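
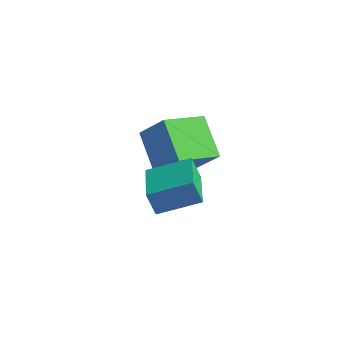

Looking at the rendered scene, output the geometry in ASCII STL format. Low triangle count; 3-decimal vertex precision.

solid 
facet normal -0.684 0.528 0.503
outer loop
vertex 0.968 0.372 -1.35
vertex 1.737 2.179 -2.201
vertex -0.072 0.222 -2.608
endloop
endfacet
facet normal -0.359 -0.844 0.398
outer loop
vertex 1.303 -0.839 -3.619
vertex 0.968 0.372 -1.35
vertex -0.072 0.222 -2.608
endloop
endfacet
facet normal -0.684 0.528 0.503
outer loop
vertex -0.072 0.222 -2.608
vertex 1.737 2.179 -2.201
vertex 0.696 2.029 -3.459
endloop
endfacet
facet normal -0.635 -0.092 -0.767
outer loop
vertex 0.696 2.029 -3.459
vertex 1.303 -0.839 -3.619
vertex -0.072 0.222 -2.608
endloop
endfacet
facet normal 0.635 0.091 0.767
outer loop
vertex 0.968 0.372 -1.35
vertex 3.112 1.118 -3.212
vertex 1.737 2.179 -2.201
endloop
endfacet
facet normal -0.359 -0.844 0.398
outer loop
vertex 2.344 -0.689 -2.361
vertex 0.968 0.372 -1.35
vertex 1.303 -0.839 -3.619
endloop
endfacet
facet normal 0.635 0.092 0.767
outer loop
vertex 2.344 -0.689 -2.361
vertex 3.112 1.118 -3.212
vertex 0.968 0.372 -1.35
endloop
endfacet
facet normal 0.359 0.844 -0.398
outer loop
vertex 1.737 2.179 -2.201
vertex 3.112 1.118 -3.212
vertex 0.696 2.029 -3.459
endloop
endfacet
facet normal -0.634 -0.091 -0.768
outer loop
vertex 2.072 0.968 -4.47
vertex 1.303 -0.839 -3.619
vertex 0.696 2.029 -3.459
endloop
endfacet
facet normal 0.359 0.844 -0.398
outer loop
vertex 0.696 2.029 -3.459
vertex 3.112 1.118 -3.212
vertex 2.072 0.968 -4.47
endloop
endfacet
facet normal 0.684 -0.528 -0.503
outer loop
vertex 2.072 0.968 -4.47
vertex 2.344 -0.689 -2.361
vertex 1.303 -0.839 -3.619
endloop
endfacet
facet normal 0.684 -0.528 -0.503
outer loop
vertex 3.112 1.118 -3.212
vertex 2.344 -0.689 -2.361
vertex 2.072 0.968 -4.47
endloop
endfacet
facet normal -0.538 0.815 -0.215
outer loop
vertex 2.122 -2.713 -1.296
vertex 3.494 -1.653 -0.71
vertex 2.534 -2.701 -2.283
endloop
endfacet
facet normal -0.750 -0.579 -0.320
outer loop
vertex 3.566 -4.267 -1.87
vertex 2.122 -2.713 -1.296
vertex 2.534 -2.701 -2.283
endloop
endfacet
facet normal -0.537 0.816 -0.216
outer loop
vertex 2.534 -2.701 -2.283
vertex 3.494 -1.653 -0.71
vertex 3.907 -1.642 -1.697
endloop
endfacet
facet normal 0.386 0.011 -0.923
outer loop
vertex 3.907 -1.642 -1.697
vertex 3.566 -4.267 -1.87
vertex 2.534 -2.701 -2.283
endloop
endfacet
facet normal -0.386 -0.011 0.923
outer loop
vertex 2.122 -2.713 -1.296
vertex 4.526 -3.219 -0.297
vertex 3.494 -1.653 -0.71
endloop
endfacet
facet normal -0.750 -0.579 -0.320
outer loop
vertex 3.153 -4.278 -0.883
vertex 2.122 -2.713 -1.296
vertex 3.566 -4.267 -1.87
endloop
endfacet
facet normal -0.386 -0.011 0.923
outer loop
vertex 3.153 -4.278 -0.883
vertex 4.526 -3.219 -0.297
vertex 2.122 -2.713 -1.296
endloop
endfacet
facet normal 0.750 0.579 0.320
outer loop
vertex 3.494 -1.653 -0.71
vertex 4.526 -3.219 -0.297
vertex 3.907 -1.642 -1.697
endloop
endfacet
facet normal 0.386 0.011 -0.923
outer loop
vertex 4.938 -3.207 -1.284
vertex 3.566 -4.267 -1.87
vertex 3.907 -1.642 -1.697
endloop
endfacet
facet normal 0.750 0.579 0.320
outer loop
vertex 3.907 -1.642 -1.697
vertex 4.526 -3.219 -0.297
vertex 4.938 -3.207 -1.284
endloop
endfacet
facet normal 0.538 -0.815 0.216
outer loop
vertex 4.938 -3.207 -1.284
vertex 3.153 -4.278 -0.883
vertex 3.566 -4.267 -1.87
endloop
endfacet
facet normal 0.538 -0.816 0.214
outer loop
vertex 4.526 -3.219 -0.297
vertex 3.153 -4.278 -0.883
vertex 4.938 -3.207 -1.284
endloop
endfacet

endsolid


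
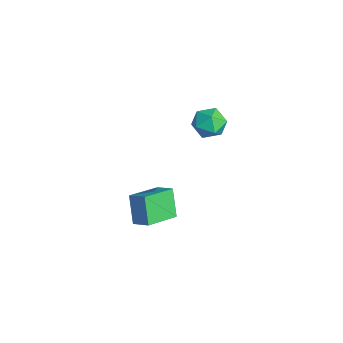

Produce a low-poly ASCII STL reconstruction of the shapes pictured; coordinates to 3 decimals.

solid 
facet normal -0.733 -0.524 -0.434
outer loop
vertex 0.451 -2.465 -2.273
vertex -0.412 -0.706 -2.94
vertex 1.381 -2.56 -3.728
endloop
endfacet
facet normal 0.417 -0.850 0.322
outer loop
vertex 2.172 -1.994 -3.26
vertex 0.451 -2.465 -2.273
vertex 1.381 -2.56 -3.728
endloop
endfacet
facet normal -0.733 -0.524 -0.434
outer loop
vertex 1.381 -2.56 -3.728
vertex -0.412 -0.706 -2.94
vertex 0.518 -0.801 -4.396
endloop
endfacet
facet normal 0.538 -0.056 -0.841
outer loop
vertex 0.518 -0.801 -4.396
vertex 2.172 -1.994 -3.26
vertex 1.381 -2.56 -3.728
endloop
endfacet
facet normal -0.537 0.055 0.841
outer loop
vertex 0.451 -2.465 -2.273
vertex 0.379 -0.14 -2.472
vertex -0.412 -0.706 -2.94
endloop
endfacet
facet normal 0.417 -0.850 0.322
outer loop
vertex 1.242 -1.899 -1.804
vertex 0.451 -2.465 -2.273
vertex 2.172 -1.994 -3.26
endloop
endfacet
facet normal -0.538 0.055 0.841
outer loop
vertex 1.242 -1.899 -1.804
vertex 0.379 -0.14 -2.472
vertex 0.451 -2.465 -2.273
endloop
endfacet
facet normal -0.417 0.850 -0.322
outer loop
vertex -0.412 -0.706 -2.94
vertex 0.379 -0.14 -2.472
vertex 0.518 -0.801 -4.396
endloop
endfacet
facet normal 0.538 -0.055 -0.841
outer loop
vertex 1.309 -0.235 -3.927
vertex 2.172 -1.994 -3.26
vertex 0.518 -0.801 -4.396
endloop
endfacet
facet normal -0.417 0.850 -0.322
outer loop
vertex 0.518 -0.801 -4.396
vertex 0.379 -0.14 -2.472
vertex 1.309 -0.235 -3.927
endloop
endfacet
facet normal 0.733 0.524 0.434
outer loop
vertex 1.309 -0.235 -3.927
vertex 1.242 -1.899 -1.804
vertex 2.172 -1.994 -3.26
endloop
endfacet
facet normal 0.733 0.524 0.434
outer loop
vertex 0.379 -0.14 -2.472
vertex 1.242 -1.899 -1.804
vertex 1.309 -0.235 -3.927
endloop
endfacet
facet normal -0.814 -0.557 0.163
outer loop
vertex 0.221 1.527 3.124
vertex 0.722 0.717 2.859
vertex 0.714 1.006 3.804
endloop
endfacet
facet normal -0.805 0.012 0.593
outer loop
vertex 0.221 1.527 3.124
vertex 0.714 1.006 3.804
vertex 0.742 1.994 3.822
endloop
endfacet
facet normal -0.781 0.596 0.184
outer loop
vertex 0.221 1.527 3.124
vertex 0.742 1.994 3.822
vertex 0.767 2.316 2.887
endloop
endfacet
facet normal -0.776 0.387 -0.498
outer loop
vertex 0.221 1.527 3.124
vertex 0.767 2.316 2.887
vertex 0.755 1.527 2.292
endloop
endfacet
facet normal -0.796 -0.325 -0.511
outer loop
vertex 0.221 1.527 3.124
vertex 0.755 1.527 2.292
vertex 0.722 0.717 2.859
endloop
endfacet
facet normal -0.205 -0.012 0.979
outer loop
vertex 0.742 1.994 3.822
vertex 0.714 1.006 3.804
vertex 1.565 1.473 3.988
endloop
endfacet
facet normal -0.219 -0.934 0.284
outer loop
vertex 0.714 1.006 3.804
vertex 0.722 0.717 2.859
vertex 1.553 0.684 3.393
endloop
endfacet
facet normal -0.190 -0.558 -0.808
outer loop
vertex 0.722 0.717 2.859
vertex 0.755 1.527 2.292
vertex 1.578 1.006 2.458
endloop
endfacet
facet normal -0.157 0.596 -0.787
outer loop
vertex 0.755 1.527 2.292
vertex 0.767 2.316 2.887
vertex 1.606 1.994 2.476
endloop
endfacet
facet normal -0.167 0.934 0.317
outer loop
vertex 0.767 2.316 2.887
vertex 0.742 1.994 3.822
vertex 1.598 2.283 3.421
endloop
endfacet
facet normal 0.776 -0.387 0.498
outer loop
vertex 2.099 1.473 3.156
vertex 1.565 1.473 3.988
vertex 1.553 0.684 3.393
endloop
endfacet
facet normal 0.781 -0.596 -0.184
outer loop
vertex 2.099 1.473 3.156
vertex 1.553 0.684 3.393
vertex 1.578 1.006 2.458
endloop
endfacet
facet normal 0.805 -0.012 -0.593
outer loop
vertex 2.099 1.473 3.156
vertex 1.578 1.006 2.458
vertex 1.606 1.994 2.476
endloop
endfacet
facet normal 0.814 0.557 -0.163
outer loop
vertex 2.099 1.473 3.156
vertex 1.606 1.994 2.476
vertex 1.598 2.283 3.421
endloop
endfacet
facet normal 0.796 0.325 0.511
outer loop
vertex 2.099 1.473 3.156
vertex 1.598 2.283 3.421
vertex 1.565 1.473 3.988
endloop
endfacet
facet normal 0.157 -0.596 0.787
outer loop
vertex 1.553 0.684 3.393
vertex 1.565 1.473 3.988
vertex 0.714 1.006 3.804
endloop
endfacet
facet normal 0.167 -0.934 -0.317
outer loop
vertex 1.578 1.006 2.458
vertex 1.553 0.684 3.393
vertex 0.722 0.717 2.859
endloop
endfacet
facet normal 0.205 0.012 -0.979
outer loop
vertex 1.606 1.994 2.476
vertex 1.578 1.006 2.458
vertex 0.755 1.527 2.292
endloop
endfacet
facet normal 0.219 0.934 -0.284
outer loop
vertex 1.598 2.283 3.421
vertex 1.606 1.994 2.476
vertex 0.767 2.316 2.887
endloop
endfacet
facet normal 0.190 0.558 0.808
outer loop
vertex 1.565 1.473 3.988
vertex 1.598 2.283 3.421
vertex 0.742 1.994 3.822
endloop
endfacet

endsolid


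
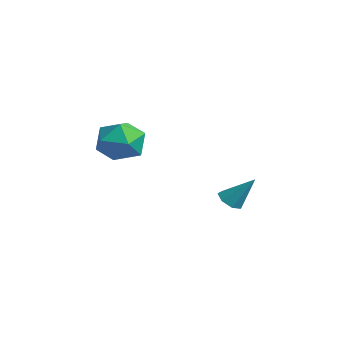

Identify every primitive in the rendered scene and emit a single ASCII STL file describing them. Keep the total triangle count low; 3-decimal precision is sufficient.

solid 
facet normal -0.847 -0.531 -0.013
outer loop
vertex -2.57 -2.926 2.498
vertex -1.962 -3.889 2.201
vertex -2.14 -3.633 3.336
endloop
endfacet
facet normal -0.889 0.003 0.459
outer loop
vertex -2.57 -2.926 2.498
vertex -2.14 -3.633 3.336
vertex -2.072 -2.464 3.46
endloop
endfacet
facet normal -0.781 0.615 0.109
outer loop
vertex -2.57 -2.926 2.498
vertex -2.072 -2.464 3.46
vertex -1.852 -1.997 2.401
endloop
endfacet
facet normal -0.673 0.460 -0.579
outer loop
vertex -2.57 -2.926 2.498
vertex -1.852 -1.997 2.401
vertex -1.784 -2.878 1.623
endloop
endfacet
facet normal -0.714 -0.249 -0.655
outer loop
vertex -2.57 -2.926 2.498
vertex -1.784 -2.878 1.623
vertex -1.962 -3.889 2.201
endloop
endfacet
facet normal -0.359 -0.078 0.930
outer loop
vertex -2.072 -2.464 3.46
vertex -2.14 -3.633 3.336
vertex -1.156 -3.142 3.757
endloop
endfacet
facet normal -0.293 -0.942 0.167
outer loop
vertex -2.14 -3.633 3.336
vertex -1.962 -3.889 2.201
vertex -1.088 -4.023 2.979
endloop
endfacet
facet normal -0.076 -0.485 -0.871
outer loop
vertex -1.962 -3.889 2.201
vertex -1.784 -2.878 1.623
vertex -0.868 -3.556 1.92
endloop
endfacet
facet normal -0.009 0.662 -0.750
outer loop
vertex -1.784 -2.878 1.623
vertex -1.852 -1.997 2.401
vertex -0.8 -2.387 2.044
endloop
endfacet
facet normal -0.184 0.913 0.364
outer loop
vertex -1.852 -1.997 2.401
vertex -2.072 -2.464 3.46
vertex -0.978 -2.131 3.179
endloop
endfacet
facet normal 0.673 -0.460 0.579
outer loop
vertex -0.37 -3.094 2.882
vertex -1.156 -3.142 3.757
vertex -1.088 -4.023 2.979
endloop
endfacet
facet normal 0.781 -0.615 -0.109
outer loop
vertex -0.37 -3.094 2.882
vertex -1.088 -4.023 2.979
vertex -0.868 -3.556 1.92
endloop
endfacet
facet normal 0.889 -0.003 -0.459
outer loop
vertex -0.37 -3.094 2.882
vertex -0.868 -3.556 1.92
vertex -0.8 -2.387 2.044
endloop
endfacet
facet normal 0.847 0.531 0.013
outer loop
vertex -0.37 -3.094 2.882
vertex -0.8 -2.387 2.044
vertex -0.978 -2.131 3.179
endloop
endfacet
facet normal 0.714 0.249 0.655
outer loop
vertex -0.37 -3.094 2.882
vertex -0.978 -2.131 3.179
vertex -1.156 -3.142 3.757
endloop
endfacet
facet normal 0.009 -0.662 0.750
outer loop
vertex -1.088 -4.023 2.979
vertex -1.156 -3.142 3.757
vertex -2.14 -3.633 3.336
endloop
endfacet
facet normal 0.184 -0.913 -0.364
outer loop
vertex -0.868 -3.556 1.92
vertex -1.088 -4.023 2.979
vertex -1.962 -3.889 2.201
endloop
endfacet
facet normal 0.359 0.078 -0.930
outer loop
vertex -0.8 -2.387 2.044
vertex -0.868 -3.556 1.92
vertex -1.784 -2.878 1.623
endloop
endfacet
facet normal 0.293 0.942 -0.167
outer loop
vertex -0.978 -2.131 3.179
vertex -0.8 -2.387 2.044
vertex -1.852 -1.997 2.401
endloop
endfacet
facet normal 0.076 0.485 0.871
outer loop
vertex -1.156 -3.142 3.757
vertex -0.978 -2.131 3.179
vertex -2.072 -2.464 3.46
endloop
endfacet
facet normal -0.418 -0.477 -0.773
outer loop
vertex -1.511 1.529 -1.353
vertex -1.858 2.071 -1.5
vertex -1.26 1.895 -1.715
endloop
endfacet
facet normal 0.889 -0.413 0.199
outer loop
vertex -1.511 1.529 -1.353
vertex -1.26 1.895 -1.715
vertex -1.142 2.889 -0.18
endloop
endfacet
facet normal -0.418 -0.479 -0.772
outer loop
vertex -1.26 1.895 -1.715
vertex -1.858 2.071 -1.5
vertex -1.459 2.393 -1.916
endloop
endfacet
facet normal 0.930 0.272 -0.247
outer loop
vertex -1.26 1.895 -1.715
vertex -1.459 2.393 -1.916
vertex -1.142 2.889 -0.18
endloop
endfacet
facet normal -0.419 -0.478 -0.772
outer loop
vertex -1.459 2.393 -1.916
vertex -1.858 2.071 -1.5
vertex -1.959 2.649 -1.803
endloop
endfacet
facet normal 0.374 0.871 -0.317
outer loop
vertex -1.459 2.393 -1.916
vertex -1.959 2.649 -1.803
vertex -1.142 2.889 -0.18
endloop
endfacet
facet normal -0.419 -0.478 -0.772
outer loop
vertex -1.959 2.649 -1.803
vertex -1.858 2.071 -1.5
vertex -2.383 2.47 -1.462
endloop
endfacet
facet normal -0.359 0.932 0.043
outer loop
vertex -1.959 2.649 -1.803
vertex -2.383 2.47 -1.462
vertex -1.142 2.889 -0.18
endloop
endfacet
facet normal -0.419 -0.478 -0.772
outer loop
vertex -2.383 2.47 -1.462
vertex -1.858 2.071 -1.5
vertex -2.412 1.991 -1.15
endloop
endfacet
facet normal -0.719 0.410 0.562
outer loop
vertex -2.383 2.47 -1.462
vertex -2.412 1.991 -1.15
vertex -1.142 2.889 -0.18
endloop
endfacet
facet normal -0.419 -0.478 -0.772
outer loop
vertex -2.412 1.991 -1.15
vertex -1.858 2.071 -1.5
vertex -2.024 1.572 -1.101
endloop
endfacet
facet normal -0.434 -0.303 0.849
outer loop
vertex -2.412 1.991 -1.15
vertex -2.024 1.572 -1.101
vertex -1.142 2.889 -0.18
endloop
endfacet
facet normal -0.419 -0.478 -0.772
outer loop
vertex -2.024 1.572 -1.101
vertex -1.858 2.071 -1.5
vertex -1.511 1.529 -1.353
endloop
endfacet
facet normal 0.282 -0.669 0.687
outer loop
vertex -2.024 1.572 -1.101
vertex -1.511 1.529 -1.353
vertex -1.142 2.889 -0.18
endloop
endfacet

endsolid


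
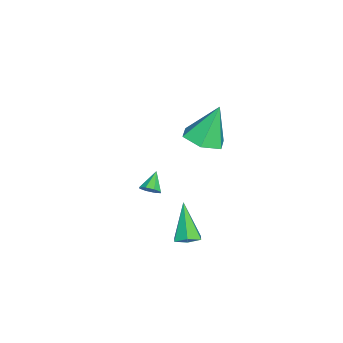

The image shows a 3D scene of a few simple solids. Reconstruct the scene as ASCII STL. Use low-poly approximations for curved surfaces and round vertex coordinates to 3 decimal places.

solid 
facet normal 0.219 -0.312 -0.924
outer loop
vertex -0.593 2.341 1.933
vertex -1.598 2.275 1.717
vertex -1.09 3.153 1.541
endloop
endfacet
facet normal 0.687 0.611 0.394
outer loop
vertex -0.593 2.341 1.933
vertex -1.09 3.153 1.541
vertex -2.042 2.905 3.583
endloop
endfacet
facet normal 0.220 -0.313 -0.924
outer loop
vertex -1.09 3.153 1.541
vertex -1.598 2.275 1.717
vertex -2.095 3.087 1.324
endloop
endfacet
facet normal -0.083 0.993 0.082
outer loop
vertex -1.09 3.153 1.541
vertex -2.095 3.087 1.324
vertex -2.042 2.905 3.583
endloop
endfacet
facet normal 0.220 -0.312 -0.924
outer loop
vertex -2.095 3.087 1.324
vertex -1.598 2.275 1.717
vertex -2.603 2.208 1.5
endloop
endfacet
facet normal -0.859 0.509 0.061
outer loop
vertex -2.095 3.087 1.324
vertex -2.603 2.208 1.5
vertex -2.042 2.905 3.583
endloop
endfacet
facet normal 0.220 -0.311 -0.924
outer loop
vertex -2.603 2.208 1.5
vertex -1.598 2.275 1.717
vertex -2.106 1.396 1.892
endloop
endfacet
facet normal -0.864 -0.359 0.353
outer loop
vertex -2.603 2.208 1.5
vertex -2.106 1.396 1.892
vertex -2.042 2.905 3.583
endloop
endfacet
facet normal 0.220 -0.311 -0.925
outer loop
vertex -2.106 1.396 1.892
vertex -1.598 2.275 1.717
vertex -1.101 1.462 2.109
endloop
endfacet
facet normal -0.095 -0.741 0.665
outer loop
vertex -2.106 1.396 1.892
vertex -1.101 1.462 2.109
vertex -2.042 2.905 3.583
endloop
endfacet
facet normal 0.219 -0.312 -0.925
outer loop
vertex -1.101 1.462 2.109
vertex -1.598 2.275 1.717
vertex -0.593 2.341 1.933
endloop
endfacet
facet normal 0.681 -0.256 0.686
outer loop
vertex -1.101 1.462 2.109
vertex -0.593 2.341 1.933
vertex -2.042 2.905 3.583
endloop
endfacet
facet normal 0.772 -0.113 -0.626
outer loop
vertex -2.413 -0.47 -2.686
vertex -2.729 -0.331 -3.101
vertex -2.411 -0.063 -2.757
endloop
endfacet
facet normal 0.257 0.165 0.952
outer loop
vertex -2.413 -0.47 -2.686
vertex -2.411 -0.063 -2.757
vertex -3.571 -0.209 -2.419
endloop
endfacet
facet normal 0.771 -0.111 -0.627
outer loop
vertex -2.411 -0.063 -2.757
vertex -2.729 -0.331 -3.101
vertex -2.596 0.188 -3.029
endloop
endfacet
facet normal 0.091 0.762 0.641
outer loop
vertex -2.411 -0.063 -2.757
vertex -2.596 0.188 -3.029
vertex -3.571 -0.209 -2.419
endloop
endfacet
facet normal 0.772 -0.111 -0.626
outer loop
vertex -2.596 0.188 -3.029
vertex -2.729 -0.331 -3.101
vertex -2.859 0.134 -3.344
endloop
endfacet
facet normal -0.318 0.942 0.104
outer loop
vertex -2.596 0.188 -3.029
vertex -2.859 0.134 -3.344
vertex -3.571 -0.209 -2.419
endloop
endfacet
facet normal 0.771 -0.112 -0.627
outer loop
vertex -2.859 0.134 -3.344
vertex -2.729 -0.331 -3.101
vertex -3.046 -0.192 -3.516
endloop
endfacet
facet normal -0.728 0.596 -0.339
outer loop
vertex -2.859 0.134 -3.344
vertex -3.046 -0.192 -3.516
vertex -3.571 -0.209 -2.419
endloop
endfacet
facet normal 0.772 -0.110 -0.626
outer loop
vertex -3.046 -0.192 -3.516
vertex -2.729 -0.331 -3.101
vertex -3.047 -0.599 -3.446
endloop
endfacet
facet normal -0.899 -0.072 -0.431
outer loop
vertex -3.046 -0.192 -3.516
vertex -3.047 -0.599 -3.446
vertex -3.571 -0.209 -2.419
endloop
endfacet
facet normal 0.773 -0.113 -0.624
outer loop
vertex -3.047 -0.599 -3.446
vertex -2.729 -0.331 -3.101
vertex -2.863 -0.849 -3.173
endloop
endfacet
facet normal -0.733 -0.670 -0.120
outer loop
vertex -3.047 -0.599 -3.446
vertex -2.863 -0.849 -3.173
vertex -3.571 -0.209 -2.419
endloop
endfacet
facet normal 0.771 -0.112 -0.627
outer loop
vertex -2.863 -0.849 -3.173
vertex -2.729 -0.331 -3.101
vertex -2.6 -0.796 -2.859
endloop
endfacet
facet normal -0.325 -0.849 0.416
outer loop
vertex -2.863 -0.849 -3.173
vertex -2.6 -0.796 -2.859
vertex -3.571 -0.209 -2.419
endloop
endfacet
facet normal 0.772 -0.111 -0.625
outer loop
vertex -2.6 -0.796 -2.859
vertex -2.729 -0.331 -3.101
vertex -2.413 -0.47 -2.686
endloop
endfacet
facet normal 0.084 -0.504 0.859
outer loop
vertex -2.6 -0.796 -2.859
vertex -2.413 -0.47 -2.686
vertex -3.571 -0.209 -2.419
endloop
endfacet
facet normal 0.409 0.175 -0.896
outer loop
vertex 1.098 2.119 -3.139
vertex 0.507 2.004 -3.431
vertex 0.669 2.624 -3.236
endloop
endfacet
facet normal 0.510 0.559 0.654
outer loop
vertex 1.098 2.119 -3.139
vertex 0.669 2.624 -3.236
vertex -0.307 1.656 -1.649
endloop
endfacet
facet normal 0.409 0.175 -0.896
outer loop
vertex 0.669 2.624 -3.236
vertex 0.507 2.004 -3.431
vertex 0.077 2.508 -3.529
endloop
endfacet
facet normal -0.336 0.882 0.331
outer loop
vertex 0.669 2.624 -3.236
vertex 0.077 2.508 -3.529
vertex -0.307 1.656 -1.649
endloop
endfacet
facet normal 0.409 0.175 -0.896
outer loop
vertex 0.077 2.508 -3.529
vertex 0.507 2.004 -3.431
vertex -0.085 1.888 -3.724
endloop
endfacet
facet normal -0.959 0.273 -0.072
outer loop
vertex 0.077 2.508 -3.529
vertex -0.085 1.888 -3.724
vertex -0.307 1.656 -1.649
endloop
endfacet
facet normal 0.409 0.175 -0.896
outer loop
vertex -0.085 1.888 -3.724
vertex 0.507 2.004 -3.431
vertex 0.345 1.383 -3.626
endloop
endfacet
facet normal -0.738 -0.658 -0.152
outer loop
vertex -0.085 1.888 -3.724
vertex 0.345 1.383 -3.626
vertex -0.307 1.656 -1.649
endloop
endfacet
facet normal 0.409 0.175 -0.896
outer loop
vertex 0.345 1.383 -3.626
vertex 0.507 2.004 -3.431
vertex 0.937 1.499 -3.333
endloop
endfacet
facet normal 0.107 -0.979 0.171
outer loop
vertex 0.345 1.383 -3.626
vertex 0.937 1.499 -3.333
vertex -0.307 1.656 -1.649
endloop
endfacet
facet normal 0.409 0.174 -0.896
outer loop
vertex 0.937 1.499 -3.333
vertex 0.507 2.004 -3.431
vertex 1.098 2.119 -3.139
endloop
endfacet
facet normal 0.731 -0.369 0.574
outer loop
vertex 0.937 1.499 -3.333
vertex 1.098 2.119 -3.139
vertex -0.307 1.656 -1.649
endloop
endfacet

endsolid


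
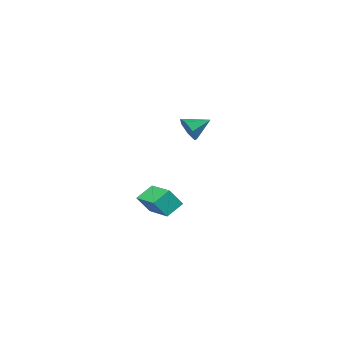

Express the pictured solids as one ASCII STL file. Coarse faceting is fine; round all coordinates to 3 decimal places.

solid 
facet normal -0.534 0.204 -0.821
outer loop
vertex -3.531 -1.483 -4.17
vertex -3.479 0.543 -3.701
vertex -2.474 -1.358 -4.826
endloop
endfacet
facet normal -0.025 -0.974 -0.226
outer loop
vertex -1.781 -1.623 -3.759
vertex -3.531 -1.483 -4.17
vertex -2.474 -1.358 -4.826
endloop
endfacet
facet normal -0.534 0.204 -0.821
outer loop
vertex -2.474 -1.358 -4.826
vertex -3.479 0.543 -3.701
vertex -2.422 0.668 -4.357
endloop
endfacet
facet normal 0.846 0.100 -0.524
outer loop
vertex -2.422 0.668 -4.357
vertex -1.781 -1.623 -3.759
vertex -2.474 -1.358 -4.826
endloop
endfacet
facet normal -0.846 -0.100 0.524
outer loop
vertex -3.531 -1.483 -4.17
vertex -2.786 0.278 -2.634
vertex -3.479 0.543 -3.701
endloop
endfacet
facet normal -0.025 -0.974 -0.226
outer loop
vertex -2.838 -1.748 -3.103
vertex -3.531 -1.483 -4.17
vertex -1.781 -1.623 -3.759
endloop
endfacet
facet normal -0.846 -0.100 0.524
outer loop
vertex -2.838 -1.748 -3.103
vertex -2.786 0.278 -2.634
vertex -3.531 -1.483 -4.17
endloop
endfacet
facet normal 0.025 0.974 0.226
outer loop
vertex -3.479 0.543 -3.701
vertex -2.786 0.278 -2.634
vertex -2.422 0.668 -4.357
endloop
endfacet
facet normal 0.846 0.100 -0.524
outer loop
vertex -1.729 0.403 -3.29
vertex -1.781 -1.623 -3.759
vertex -2.422 0.668 -4.357
endloop
endfacet
facet normal 0.025 0.974 0.226
outer loop
vertex -2.422 0.668 -4.357
vertex -2.786 0.278 -2.634
vertex -1.729 0.403 -3.29
endloop
endfacet
facet normal 0.534 -0.204 0.821
outer loop
vertex -1.729 0.403 -3.29
vertex -2.838 -1.748 -3.103
vertex -1.781 -1.623 -3.759
endloop
endfacet
facet normal 0.534 -0.204 0.821
outer loop
vertex -2.786 0.278 -2.634
vertex -2.838 -1.748 -3.103
vertex -1.729 0.403 -3.29
endloop
endfacet
facet normal 0.914 -0.123 -0.387
outer loop
vertex -1.641 3.908 4.103
vertex -1.978 3.648 3.391
vertex -1.778 4.421 3.617
endloop
endfacet
facet normal -0.132 0.663 0.737
outer loop
vertex -1.641 3.908 4.103
vertex -1.778 4.421 3.617
vertex -3.202 3.812 3.909
endloop
endfacet
facet normal 0.913 -0.123 -0.388
outer loop
vertex -1.778 4.421 3.617
vertex -1.978 3.648 3.391
vertex -2.066 4.353 2.961
endloop
endfacet
facet normal -0.380 0.922 0.071
outer loop
vertex -1.778 4.421 3.617
vertex -2.066 4.353 2.961
vertex -3.202 3.812 3.909
endloop
endfacet
facet normal 0.914 -0.122 -0.387
outer loop
vertex -2.066 4.353 2.961
vertex -1.978 3.648 3.391
vertex -2.287 3.753 2.628
endloop
endfacet
facet normal -0.677 0.532 -0.508
outer loop
vertex -2.066 4.353 2.961
vertex -2.287 3.753 2.628
vertex -3.202 3.812 3.909
endloop
endfacet
facet normal 0.914 -0.121 -0.387
outer loop
vertex -2.287 3.753 2.628
vertex -1.978 3.648 3.391
vertex -2.275 3.075 2.869
endloop
endfacet
facet normal -0.800 -0.214 -0.561
outer loop
vertex -2.287 3.753 2.628
vertex -2.275 3.075 2.869
vertex -3.202 3.812 3.909
endloop
endfacet
facet normal 0.914 -0.121 -0.387
outer loop
vertex -2.275 3.075 2.869
vertex -1.978 3.648 3.391
vertex -2.039 2.828 3.503
endloop
endfacet
facet normal -0.655 -0.754 -0.050
outer loop
vertex -2.275 3.075 2.869
vertex -2.039 2.828 3.503
vertex -3.202 3.812 3.909
endloop
endfacet
facet normal 0.914 -0.121 -0.387
outer loop
vertex -2.039 2.828 3.503
vertex -1.978 3.648 3.391
vertex -1.757 3.199 4.053
endloop
endfacet
facet normal -0.353 -0.682 0.641
outer loop
vertex -2.039 2.828 3.503
vertex -1.757 3.199 4.053
vertex -3.202 3.812 3.909
endloop
endfacet
facet normal 0.914 -0.122 -0.388
outer loop
vertex -1.757 3.199 4.053
vertex -1.978 3.648 3.391
vertex -1.641 3.908 4.103
endloop
endfacet
facet normal -0.120 -0.050 0.991
outer loop
vertex -1.757 3.199 4.053
vertex -1.641 3.908 4.103
vertex -3.202 3.812 3.909
endloop
endfacet

endsolid


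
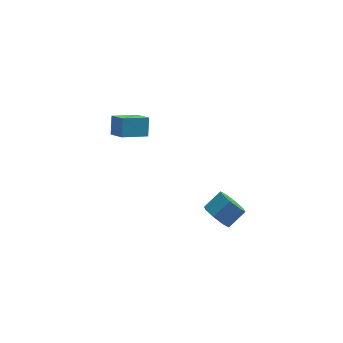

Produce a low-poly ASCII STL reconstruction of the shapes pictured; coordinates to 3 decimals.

solid 
facet normal -0.758 -0.321 -0.568
outer loop
vertex 3.275 -4.504 0.283
vertex 2.746 -3.804 0.593
vertex 3.331 -3.921 -0.121
endloop
endfacet
facet normal 0.648 -0.475 -0.595
outer loop
vertex 3.275 -4.504 0.283
vertex 3.331 -3.921 -0.121
vertex 4.283 -4.075 1.038
endloop
endfacet
facet normal 0.648 -0.475 -0.595
outer loop
vertex 4.283 -4.075 1.038
vertex 3.331 -3.921 -0.121
vertex 4.338 -3.492 0.633
endloop
endfacet
facet normal 0.758 0.323 0.567
outer loop
vertex 4.283 -4.075 1.038
vertex 4.338 -3.492 0.633
vertex 3.754 -3.376 1.347
endloop
endfacet
facet normal -0.757 -0.324 -0.567
outer loop
vertex 3.331 -3.921 -0.121
vertex 2.746 -3.804 0.593
vertex 3.043 -3.27 -0.108
endloop
endfacet
facet normal 0.513 0.243 -0.823
outer loop
vertex 3.331 -3.921 -0.121
vertex 3.043 -3.27 -0.108
vertex 4.338 -3.492 0.633
endloop
endfacet
facet normal 0.513 0.244 -0.823
outer loop
vertex 4.338 -3.492 0.633
vertex 3.043 -3.27 -0.108
vertex 4.051 -2.841 0.647
endloop
endfacet
facet normal 0.758 0.322 0.568
outer loop
vertex 4.338 -3.492 0.633
vertex 4.051 -2.841 0.647
vertex 3.754 -3.376 1.347
endloop
endfacet
facet normal -0.758 -0.323 -0.567
outer loop
vertex 3.043 -3.27 -0.108
vertex 2.746 -3.804 0.593
vertex 2.582 -2.932 0.316
endloop
endfacet
facet normal 0.077 0.819 -0.569
outer loop
vertex 3.043 -3.27 -0.108
vertex 2.582 -2.932 0.316
vertex 4.051 -2.841 0.647
endloop
endfacet
facet normal 0.077 0.819 -0.569
outer loop
vertex 4.051 -2.841 0.647
vertex 2.582 -2.932 0.316
vertex 3.59 -2.503 1.071
endloop
endfacet
facet normal 0.758 0.322 0.568
outer loop
vertex 4.051 -2.841 0.647
vertex 3.59 -2.503 1.071
vertex 3.754 -3.376 1.347
endloop
endfacet
facet normal -0.758 -0.323 -0.567
outer loop
vertex 2.582 -2.932 0.316
vertex 2.746 -3.804 0.593
vertex 2.217 -3.105 0.902
endloop
endfacet
facet normal -0.403 0.915 0.019
outer loop
vertex 2.582 -2.932 0.316
vertex 2.217 -3.105 0.902
vertex 3.59 -2.503 1.071
endloop
endfacet
facet normal -0.403 0.915 0.019
outer loop
vertex 3.59 -2.503 1.071
vertex 2.217 -3.105 0.902
vertex 3.225 -2.676 1.657
endloop
endfacet
facet normal 0.758 0.322 0.567
outer loop
vertex 3.59 -2.503 1.071
vertex 3.225 -2.676 1.657
vertex 3.754 -3.376 1.347
endloop
endfacet
facet normal -0.758 -0.323 -0.567
outer loop
vertex 2.217 -3.105 0.902
vertex 2.746 -3.804 0.593
vertex 2.162 -3.688 1.307
endloop
endfacet
facet normal -0.648 0.475 0.595
outer loop
vertex 2.217 -3.105 0.902
vertex 2.162 -3.688 1.307
vertex 3.225 -2.676 1.657
endloop
endfacet
facet normal -0.648 0.475 0.595
outer loop
vertex 3.225 -2.676 1.657
vertex 2.162 -3.688 1.307
vertex 3.169 -3.259 2.061
endloop
endfacet
facet normal 0.758 0.321 0.568
outer loop
vertex 3.225 -2.676 1.657
vertex 3.169 -3.259 2.061
vertex 3.754 -3.376 1.347
endloop
endfacet
facet normal -0.758 -0.322 -0.568
outer loop
vertex 2.162 -3.688 1.307
vertex 2.746 -3.804 0.593
vertex 2.449 -4.339 1.293
endloop
endfacet
facet normal -0.513 -0.244 0.823
outer loop
vertex 2.162 -3.688 1.307
vertex 2.449 -4.339 1.293
vertex 3.169 -3.259 2.061
endloop
endfacet
facet normal -0.513 -0.243 0.823
outer loop
vertex 3.169 -3.259 2.061
vertex 2.449 -4.339 1.293
vertex 3.457 -3.91 2.048
endloop
endfacet
facet normal 0.757 0.324 0.567
outer loop
vertex 3.169 -3.259 2.061
vertex 3.457 -3.91 2.048
vertex 3.754 -3.376 1.347
endloop
endfacet
facet normal -0.758 -0.322 -0.568
outer loop
vertex 2.449 -4.339 1.293
vertex 2.746 -3.804 0.593
vertex 2.91 -4.677 0.869
endloop
endfacet
facet normal -0.077 -0.819 0.569
outer loop
vertex 2.449 -4.339 1.293
vertex 2.91 -4.677 0.869
vertex 3.457 -3.91 2.048
endloop
endfacet
facet normal -0.077 -0.819 0.569
outer loop
vertex 3.457 -3.91 2.048
vertex 2.91 -4.677 0.869
vertex 3.918 -4.248 1.624
endloop
endfacet
facet normal 0.758 0.323 0.567
outer loop
vertex 3.457 -3.91 2.048
vertex 3.918 -4.248 1.624
vertex 3.754 -3.376 1.347
endloop
endfacet
facet normal -0.758 -0.322 -0.567
outer loop
vertex 2.91 -4.677 0.869
vertex 2.746 -3.804 0.593
vertex 3.275 -4.504 0.283
endloop
endfacet
facet normal 0.403 -0.915 -0.019
outer loop
vertex 2.91 -4.677 0.869
vertex 3.275 -4.504 0.283
vertex 3.918 -4.248 1.624
endloop
endfacet
facet normal 0.403 -0.915 -0.019
outer loop
vertex 3.918 -4.248 1.624
vertex 3.275 -4.504 0.283
vertex 4.283 -4.075 1.038
endloop
endfacet
facet normal 0.758 0.323 0.567
outer loop
vertex 3.918 -4.248 1.624
vertex 4.283 -4.075 1.038
vertex 3.754 -3.376 1.347
endloop
endfacet
facet normal -0.924 -0.178 0.338
outer loop
vertex -1.065 3.33 3.159
vertex -1.517 4.356 2.463
vertex -1.274 2.582 2.192
endloop
endfacet
facet normal 0.343 -0.778 0.527
outer loop
vertex 0.297 2.884 1.617
vertex -1.065 3.33 3.159
vertex -1.274 2.582 2.192
endloop
endfacet
facet normal -0.924 -0.178 0.338
outer loop
vertex -1.274 2.582 2.192
vertex -1.517 4.356 2.463
vertex -1.726 3.608 1.496
endloop
endfacet
facet normal -0.169 -0.603 -0.779
outer loop
vertex -1.726 3.608 1.496
vertex 0.297 2.884 1.617
vertex -1.274 2.582 2.192
endloop
endfacet
facet normal 0.169 0.603 0.779
outer loop
vertex -1.065 3.33 3.159
vertex 0.054 4.658 1.888
vertex -1.517 4.356 2.463
endloop
endfacet
facet normal 0.343 -0.778 0.527
outer loop
vertex 0.506 3.632 2.584
vertex -1.065 3.33 3.159
vertex 0.297 2.884 1.617
endloop
endfacet
facet normal 0.169 0.603 0.779
outer loop
vertex 0.506 3.632 2.584
vertex 0.054 4.658 1.888
vertex -1.065 3.33 3.159
endloop
endfacet
facet normal -0.343 0.778 -0.527
outer loop
vertex -1.517 4.356 2.463
vertex 0.054 4.658 1.888
vertex -1.726 3.608 1.496
endloop
endfacet
facet normal -0.169 -0.603 -0.779
outer loop
vertex -0.155 3.91 0.921
vertex 0.297 2.884 1.617
vertex -1.726 3.608 1.496
endloop
endfacet
facet normal -0.343 0.778 -0.527
outer loop
vertex -1.726 3.608 1.496
vertex 0.054 4.658 1.888
vertex -0.155 3.91 0.921
endloop
endfacet
facet normal 0.924 0.178 -0.338
outer loop
vertex -0.155 3.91 0.921
vertex 0.506 3.632 2.584
vertex 0.297 2.884 1.617
endloop
endfacet
facet normal 0.924 0.178 -0.338
outer loop
vertex 0.054 4.658 1.888
vertex 0.506 3.632 2.584
vertex -0.155 3.91 0.921
endloop
endfacet

endsolid


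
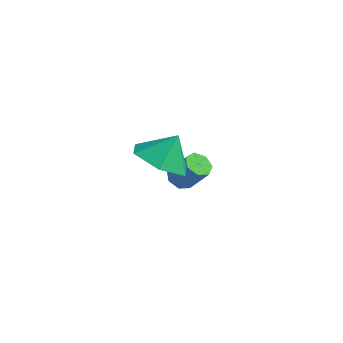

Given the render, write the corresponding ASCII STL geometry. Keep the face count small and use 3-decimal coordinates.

solid 
facet normal -0.607 -0.050 -0.793
outer loop
vertex 0.041 3.189 -4.833
vertex -0.404 3.208 -4.494
vertex -0.128 3.633 -4.732
endloop
endfacet
facet normal 0.716 0.402 -0.571
outer loop
vertex 0.041 3.189 -4.833
vertex -0.128 3.633 -4.732
vertex 0.81 3.253 -3.824
endloop
endfacet
facet normal 0.716 0.402 -0.571
outer loop
vertex 0.81 3.253 -3.824
vertex -0.128 3.633 -4.732
vertex 0.641 3.697 -3.723
endloop
endfacet
facet normal 0.605 0.049 0.795
outer loop
vertex 0.81 3.253 -3.824
vertex 0.641 3.697 -3.723
vertex 0.364 3.272 -3.486
endloop
endfacet
facet normal -0.605 -0.052 -0.794
outer loop
vertex -0.128 3.633 -4.732
vertex -0.404 3.208 -4.494
vertex -0.506 3.757 -4.452
endloop
endfacet
facet normal 0.173 0.966 -0.193
outer loop
vertex -0.128 3.633 -4.732
vertex -0.506 3.757 -4.452
vertex 0.641 3.697 -3.723
endloop
endfacet
facet normal 0.173 0.966 -0.193
outer loop
vertex 0.641 3.697 -3.723
vertex -0.506 3.757 -4.452
vertex 0.263 3.821 -3.443
endloop
endfacet
facet normal 0.605 0.049 0.795
outer loop
vertex 0.641 3.697 -3.723
vertex 0.263 3.821 -3.443
vertex 0.364 3.272 -3.486
endloop
endfacet
facet normal -0.605 -0.052 -0.795
outer loop
vertex -0.506 3.757 -4.452
vertex -0.404 3.208 -4.494
vertex -0.807 3.467 -4.204
endloop
endfacet
facet normal -0.500 0.801 0.330
outer loop
vertex -0.506 3.757 -4.452
vertex -0.807 3.467 -4.204
vertex 0.263 3.821 -3.443
endloop
endfacet
facet normal -0.499 0.802 0.329
outer loop
vertex 0.263 3.821 -3.443
vertex -0.807 3.467 -4.204
vertex -0.038 3.532 -3.195
endloop
endfacet
facet normal 0.606 0.049 0.794
outer loop
vertex 0.263 3.821 -3.443
vertex -0.038 3.532 -3.195
vertex 0.364 3.272 -3.486
endloop
endfacet
facet normal -0.604 -0.050 -0.795
outer loop
vertex -0.807 3.467 -4.204
vertex -0.404 3.208 -4.494
vertex -0.805 2.982 -4.175
endloop
endfacet
facet normal -0.796 0.033 0.604
outer loop
vertex -0.807 3.467 -4.204
vertex -0.805 2.982 -4.175
vertex -0.038 3.532 -3.195
endloop
endfacet
facet normal -0.796 0.033 0.605
outer loop
vertex -0.038 3.532 -3.195
vertex -0.805 2.982 -4.175
vertex -0.036 3.046 -3.166
endloop
endfacet
facet normal 0.607 0.050 0.793
outer loop
vertex -0.038 3.532 -3.195
vertex -0.036 3.046 -3.166
vertex 0.364 3.272 -3.486
endloop
endfacet
facet normal -0.604 -0.050 -0.795
outer loop
vertex -0.805 2.982 -4.175
vertex -0.404 3.208 -4.494
vertex -0.501 2.667 -4.386
endloop
endfacet
facet normal -0.493 -0.760 0.424
outer loop
vertex -0.805 2.982 -4.175
vertex -0.501 2.667 -4.386
vertex -0.036 3.046 -3.166
endloop
endfacet
facet normal -0.494 -0.759 0.424
outer loop
vertex -0.036 3.046 -3.166
vertex -0.501 2.667 -4.386
vertex 0.267 2.731 -3.377
endloop
endfacet
facet normal 0.606 0.051 0.794
outer loop
vertex -0.036 3.046 -3.166
vertex 0.267 2.731 -3.377
vertex 0.364 3.272 -3.486
endloop
endfacet
facet normal -0.606 -0.050 -0.794
outer loop
vertex -0.501 2.667 -4.386
vertex -0.404 3.208 -4.494
vertex -0.125 2.759 -4.679
endloop
endfacet
facet normal 0.181 -0.981 -0.076
outer loop
vertex -0.501 2.667 -4.386
vertex -0.125 2.759 -4.679
vertex 0.267 2.731 -3.377
endloop
endfacet
facet normal 0.181 -0.981 -0.075
outer loop
vertex 0.267 2.731 -3.377
vertex -0.125 2.759 -4.679
vertex 0.644 2.823 -3.67
endloop
endfacet
facet normal 0.605 0.052 0.795
outer loop
vertex 0.267 2.731 -3.377
vertex 0.644 2.823 -3.67
vertex 0.364 3.272 -3.486
endloop
endfacet
facet normal -0.607 -0.050 -0.793
outer loop
vertex -0.125 2.759 -4.679
vertex -0.404 3.208 -4.494
vertex 0.041 3.189 -4.833
endloop
endfacet
facet normal 0.719 -0.463 -0.518
outer loop
vertex -0.125 2.759 -4.679
vertex 0.041 3.189 -4.833
vertex 0.644 2.823 -3.67
endloop
endfacet
facet normal 0.719 -0.463 -0.518
outer loop
vertex 0.644 2.823 -3.67
vertex 0.041 3.189 -4.833
vertex 0.81 3.253 -3.824
endloop
endfacet
facet normal 0.605 0.051 0.795
outer loop
vertex 0.644 2.823 -3.67
vertex 0.81 3.253 -3.824
vertex 0.364 3.272 -3.486
endloop
endfacet
facet normal -0.257 -0.474 -0.842
outer loop
vertex 2.494 -1.768 0.015
vertex 1.887 -0.912 -0.281
vertex 2.936 -0.963 -0.573
endloop
endfacet
facet normal 0.847 -0.082 0.525
outer loop
vertex 2.494 -1.768 0.015
vertex 2.936 -0.963 -0.573
vertex 2.193 -0.348 0.721
endloop
endfacet
facet normal -0.257 -0.474 -0.842
outer loop
vertex 2.936 -0.963 -0.573
vertex 1.887 -0.912 -0.281
vertex 2.329 -0.107 -0.869
endloop
endfacet
facet normal 0.779 0.607 0.159
outer loop
vertex 2.936 -0.963 -0.573
vertex 2.329 -0.107 -0.869
vertex 2.193 -0.348 0.721
endloop
endfacet
facet normal -0.257 -0.474 -0.842
outer loop
vertex 2.329 -0.107 -0.869
vertex 1.887 -0.912 -0.281
vertex 1.28 -0.056 -0.577
endloop
endfacet
facet normal 0.091 0.983 0.157
outer loop
vertex 2.329 -0.107 -0.869
vertex 1.28 -0.056 -0.577
vertex 2.193 -0.348 0.721
endloop
endfacet
facet normal -0.257 -0.473 -0.843
outer loop
vertex 1.28 -0.056 -0.577
vertex 1.887 -0.912 -0.281
vertex 0.838 -0.861 0.01
endloop
endfacet
facet normal -0.528 0.670 0.522
outer loop
vertex 1.28 -0.056 -0.577
vertex 0.838 -0.861 0.01
vertex 2.193 -0.348 0.721
endloop
endfacet
facet normal -0.257 -0.474 -0.842
outer loop
vertex 0.838 -0.861 0.01
vertex 1.887 -0.912 -0.281
vertex 1.445 -1.716 0.306
endloop
endfacet
facet normal -0.459 -0.018 0.888
outer loop
vertex 0.838 -0.861 0.01
vertex 1.445 -1.716 0.306
vertex 2.193 -0.348 0.721
endloop
endfacet
facet normal -0.257 -0.474 -0.842
outer loop
vertex 1.445 -1.716 0.306
vertex 1.887 -0.912 -0.281
vertex 2.494 -1.768 0.015
endloop
endfacet
facet normal 0.227 -0.394 0.890
outer loop
vertex 1.445 -1.716 0.306
vertex 2.494 -1.768 0.015
vertex 2.193 -0.348 0.721
endloop
endfacet

endsolid


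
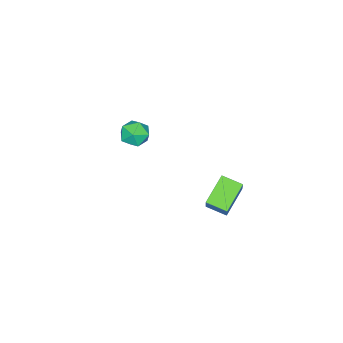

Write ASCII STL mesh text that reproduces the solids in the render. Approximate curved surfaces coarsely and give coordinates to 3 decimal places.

solid 
facet normal -0.753 -0.088 0.652
outer loop
vertex -2.515 -3.126 -2.914
vertex -2.229 -3.979 -2.699
vertex -1.906 -3.251 -2.228
endloop
endfacet
facet normal -0.546 0.591 0.593
outer loop
vertex -2.515 -3.126 -2.914
vertex -1.906 -3.251 -2.228
vertex -1.795 -2.551 -2.824
endloop
endfacet
facet normal -0.614 0.784 -0.092
outer loop
vertex -2.515 -3.126 -2.914
vertex -1.795 -2.551 -2.824
vertex -2.048 -2.848 -3.663
endloop
endfacet
facet normal -0.862 0.223 -0.455
outer loop
vertex -2.515 -3.126 -2.914
vertex -2.048 -2.848 -3.663
vertex -2.317 -3.73 -3.586
endloop
endfacet
facet normal -0.949 -0.317 0.005
outer loop
vertex -2.515 -3.126 -2.914
vertex -2.317 -3.73 -3.586
vertex -2.229 -3.979 -2.699
endloop
endfacet
facet normal 0.146 0.628 0.765
outer loop
vertex -1.795 -2.551 -2.824
vertex -1.906 -3.251 -2.228
vertex -1.063 -3.05 -2.554
endloop
endfacet
facet normal -0.188 -0.473 0.861
outer loop
vertex -1.906 -3.251 -2.228
vertex -2.229 -3.979 -2.699
vertex -1.332 -3.932 -2.477
endloop
endfacet
facet normal -0.506 -0.842 -0.186
outer loop
vertex -2.229 -3.979 -2.699
vertex -2.317 -3.73 -3.586
vertex -1.585 -4.229 -3.316
endloop
endfacet
facet normal -0.367 0.031 -0.930
outer loop
vertex -2.317 -3.73 -3.586
vertex -2.048 -2.848 -3.663
vertex -1.474 -3.529 -3.912
endloop
endfacet
facet normal 0.036 0.939 -0.343
outer loop
vertex -2.048 -2.848 -3.663
vertex -1.795 -2.551 -2.824
vertex -1.151 -2.801 -3.441
endloop
endfacet
facet normal 0.862 -0.223 0.455
outer loop
vertex -0.865 -3.654 -3.226
vertex -1.063 -3.05 -2.554
vertex -1.332 -3.932 -2.477
endloop
endfacet
facet normal 0.614 -0.784 0.092
outer loop
vertex -0.865 -3.654 -3.226
vertex -1.332 -3.932 -2.477
vertex -1.585 -4.229 -3.316
endloop
endfacet
facet normal 0.546 -0.591 -0.593
outer loop
vertex -0.865 -3.654 -3.226
vertex -1.585 -4.229 -3.316
vertex -1.474 -3.529 -3.912
endloop
endfacet
facet normal 0.753 0.088 -0.652
outer loop
vertex -0.865 -3.654 -3.226
vertex -1.474 -3.529 -3.912
vertex -1.151 -2.801 -3.441
endloop
endfacet
facet normal 0.949 0.317 -0.005
outer loop
vertex -0.865 -3.654 -3.226
vertex -1.151 -2.801 -3.441
vertex -1.063 -3.05 -2.554
endloop
endfacet
facet normal 0.367 -0.031 0.930
outer loop
vertex -1.332 -3.932 -2.477
vertex -1.063 -3.05 -2.554
vertex -1.906 -3.251 -2.228
endloop
endfacet
facet normal -0.036 -0.939 0.343
outer loop
vertex -1.585 -4.229 -3.316
vertex -1.332 -3.932 -2.477
vertex -2.229 -3.979 -2.699
endloop
endfacet
facet normal -0.146 -0.628 -0.765
outer loop
vertex -1.474 -3.529 -3.912
vertex -1.585 -4.229 -3.316
vertex -2.317 -3.73 -3.586
endloop
endfacet
facet normal 0.188 0.473 -0.861
outer loop
vertex -1.151 -2.801 -3.441
vertex -1.474 -3.529 -3.912
vertex -2.048 -2.848 -3.663
endloop
endfacet
facet normal 0.506 0.842 0.186
outer loop
vertex -1.063 -3.05 -2.554
vertex -1.151 -2.801 -3.441
vertex -1.795 -2.551 -2.824
endloop
endfacet
facet normal -0.836 -0.033 0.548
outer loop
vertex -0.029 3.169 -1.696
vertex -0.277 4.269 -2.008
vertex -1.042 2.491 -3.282
endloop
endfacet
facet normal 0.213 -0.940 0.266
outer loop
vertex 0.437 2.551 -4.252
vertex -0.029 3.169 -1.696
vertex -1.042 2.491 -3.282
endloop
endfacet
facet normal -0.836 -0.033 0.548
outer loop
vertex -1.042 2.491 -3.282
vertex -0.277 4.269 -2.008
vertex -1.29 3.592 -3.594
endloop
endfacet
facet normal -0.506 -0.339 -0.793
outer loop
vertex -1.29 3.592 -3.594
vertex 0.437 2.551 -4.252
vertex -1.042 2.491 -3.282
endloop
endfacet
facet normal 0.506 0.339 0.793
outer loop
vertex -0.029 3.169 -1.696
vertex 1.202 4.329 -2.978
vertex -0.277 4.269 -2.008
endloop
endfacet
facet normal 0.212 -0.940 0.266
outer loop
vertex 1.45 3.228 -2.666
vertex -0.029 3.169 -1.696
vertex 0.437 2.551 -4.252
endloop
endfacet
facet normal 0.507 0.339 0.793
outer loop
vertex 1.45 3.228 -2.666
vertex 1.202 4.329 -2.978
vertex -0.029 3.169 -1.696
endloop
endfacet
facet normal -0.212 0.940 -0.266
outer loop
vertex -0.277 4.269 -2.008
vertex 1.202 4.329 -2.978
vertex -1.29 3.592 -3.594
endloop
endfacet
facet normal -0.506 -0.339 -0.793
outer loop
vertex 0.189 3.651 -4.564
vertex 0.437 2.551 -4.252
vertex -1.29 3.592 -3.594
endloop
endfacet
facet normal -0.212 0.940 -0.266
outer loop
vertex -1.29 3.592 -3.594
vertex 1.202 4.329 -2.978
vertex 0.189 3.651 -4.564
endloop
endfacet
facet normal 0.836 0.033 -0.548
outer loop
vertex 0.189 3.651 -4.564
vertex 1.45 3.228 -2.666
vertex 0.437 2.551 -4.252
endloop
endfacet
facet normal 0.836 0.033 -0.548
outer loop
vertex 1.202 4.329 -2.978
vertex 1.45 3.228 -2.666
vertex 0.189 3.651 -4.564
endloop
endfacet

endsolid


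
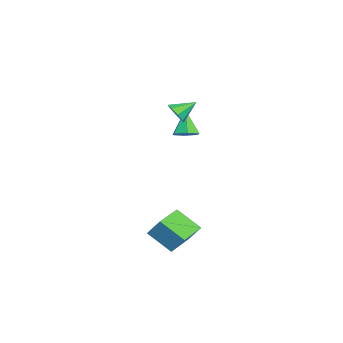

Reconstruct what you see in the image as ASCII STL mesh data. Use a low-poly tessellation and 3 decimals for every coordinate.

solid 
facet normal 0.498 0.038 -0.866
outer loop
vertex -2.787 0.949 0.898
vertex -3.462 0.833 0.505
vertex -3.224 1.568 0.674
endloop
endfacet
facet normal 0.436 0.562 0.702
outer loop
vertex -2.787 0.949 0.898
vertex -3.224 1.568 0.674
vertex -4.318 0.767 1.995
endloop
endfacet
facet normal 0.497 0.038 -0.867
outer loop
vertex -3.224 1.568 0.674
vertex -3.462 0.833 0.505
vertex -3.9 1.452 0.281
endloop
endfacet
facet normal -0.320 0.904 0.283
outer loop
vertex -3.224 1.568 0.674
vertex -3.9 1.452 0.281
vertex -4.318 0.767 1.995
endloop
endfacet
facet normal 0.498 0.039 -0.866
outer loop
vertex -3.9 1.452 0.281
vertex -3.462 0.833 0.505
vertex -4.137 0.717 0.112
endloop
endfacet
facet normal -0.940 0.326 -0.099
outer loop
vertex -3.9 1.452 0.281
vertex -4.137 0.717 0.112
vertex -4.318 0.767 1.995
endloop
endfacet
facet normal 0.498 0.039 -0.866
outer loop
vertex -4.137 0.717 0.112
vertex -3.462 0.833 0.505
vertex -3.699 0.099 0.336
endloop
endfacet
facet normal -0.804 -0.592 -0.062
outer loop
vertex -4.137 0.717 0.112
vertex -3.699 0.099 0.336
vertex -4.318 0.767 1.995
endloop
endfacet
facet normal 0.498 0.039 -0.866
outer loop
vertex -3.699 0.099 0.336
vertex -3.462 0.833 0.505
vertex -3.024 0.215 0.729
endloop
endfacet
facet normal -0.048 -0.933 0.358
outer loop
vertex -3.699 0.099 0.336
vertex -3.024 0.215 0.729
vertex -4.318 0.767 1.995
endloop
endfacet
facet normal 0.498 0.039 -0.866
outer loop
vertex -3.024 0.215 0.729
vertex -3.462 0.833 0.505
vertex -2.787 0.949 0.898
endloop
endfacet
facet normal 0.572 -0.355 0.739
outer loop
vertex -3.024 0.215 0.729
vertex -2.787 0.949 0.898
vertex -4.318 0.767 1.995
endloop
endfacet
facet normal 0.292 -0.803 -0.520
outer loop
vertex -0.256 0.167 3.773
vertex -0.676 0.376 3.214
vertex 0.016 0.498 3.415
endloop
endfacet
facet normal 0.602 0.304 0.738
outer loop
vertex -0.256 0.167 3.773
vertex 0.016 0.498 3.415
vertex -1.064 1.444 3.906
endloop
endfacet
facet normal 0.293 -0.802 -0.521
outer loop
vertex 0.016 0.498 3.415
vertex -0.676 0.376 3.214
vertex -0.118 0.758 2.939
endloop
endfacet
facet normal 0.694 0.696 0.185
outer loop
vertex 0.016 0.498 3.415
vertex -0.118 0.758 2.939
vertex -1.064 1.444 3.906
endloop
endfacet
facet normal 0.292 -0.802 -0.521
outer loop
vertex -0.118 0.758 2.939
vertex -0.676 0.376 3.214
vertex -0.578 0.795 2.624
endloop
endfacet
facet normal 0.302 0.892 -0.337
outer loop
vertex -0.118 0.758 2.939
vertex -0.578 0.795 2.624
vertex -1.064 1.444 3.906
endloop
endfacet
facet normal 0.293 -0.802 -0.521
outer loop
vertex -0.578 0.795 2.624
vertex -0.676 0.376 3.214
vertex -1.095 0.586 2.655
endloop
endfacet
facet normal -0.346 0.778 -0.525
outer loop
vertex -0.578 0.795 2.624
vertex -1.095 0.586 2.655
vertex -1.064 1.444 3.906
endloop
endfacet
facet normal 0.292 -0.803 -0.520
outer loop
vertex -1.095 0.586 2.655
vertex -0.676 0.376 3.214
vertex -1.367 0.255 3.013
endloop
endfacet
facet normal -0.866 0.422 -0.268
outer loop
vertex -1.095 0.586 2.655
vertex -1.367 0.255 3.013
vertex -1.064 1.444 3.906
endloop
endfacet
facet normal 0.292 -0.803 -0.520
outer loop
vertex -1.367 0.255 3.013
vertex -0.676 0.376 3.214
vertex -1.234 -0.005 3.489
endloop
endfacet
facet normal -0.958 0.031 0.284
outer loop
vertex -1.367 0.255 3.013
vertex -1.234 -0.005 3.489
vertex -1.064 1.444 3.906
endloop
endfacet
facet normal 0.292 -0.803 -0.520
outer loop
vertex -1.234 -0.005 3.489
vertex -0.676 0.376 3.214
vertex -0.774 -0.042 3.804
endloop
endfacet
facet normal -0.566 -0.166 0.807
outer loop
vertex -1.234 -0.005 3.489
vertex -0.774 -0.042 3.804
vertex -1.064 1.444 3.906
endloop
endfacet
facet normal 0.293 -0.803 -0.520
outer loop
vertex -0.774 -0.042 3.804
vertex -0.676 0.376 3.214
vertex -0.256 0.167 3.773
endloop
endfacet
facet normal 0.081 -0.053 0.995
outer loop
vertex -0.774 -0.042 3.804
vertex -0.256 0.167 3.773
vertex -1.064 1.444 3.906
endloop
endfacet
facet normal -0.900 0.436 0.027
outer loop
vertex 1.235 -0.16 -3.853
vertex 1.596 0.521 -2.806
vertex 1.821 1.114 -4.883
endloop
endfacet
facet normal -0.278 -0.523 -0.805
outer loop
vertex 3.504 0.299 -4.934
vertex 1.235 -0.16 -3.853
vertex 1.821 1.114 -4.883
endloop
endfacet
facet normal -0.900 0.436 0.027
outer loop
vertex 1.821 1.114 -4.883
vertex 1.596 0.521 -2.806
vertex 2.182 1.795 -3.836
endloop
endfacet
facet normal 0.337 0.732 -0.592
outer loop
vertex 2.182 1.795 -3.836
vertex 3.504 0.299 -4.934
vertex 1.821 1.114 -4.883
endloop
endfacet
facet normal -0.337 -0.732 0.592
outer loop
vertex 1.235 -0.16 -3.853
vertex 3.279 -0.294 -2.857
vertex 1.596 0.521 -2.806
endloop
endfacet
facet normal -0.278 -0.523 -0.805
outer loop
vertex 2.918 -0.975 -3.904
vertex 1.235 -0.16 -3.853
vertex 3.504 0.299 -4.934
endloop
endfacet
facet normal -0.337 -0.732 0.592
outer loop
vertex 2.918 -0.975 -3.904
vertex 3.279 -0.294 -2.857
vertex 1.235 -0.16 -3.853
endloop
endfacet
facet normal 0.278 0.523 0.805
outer loop
vertex 1.596 0.521 -2.806
vertex 3.279 -0.294 -2.857
vertex 2.182 1.795 -3.836
endloop
endfacet
facet normal 0.337 0.732 -0.592
outer loop
vertex 3.865 0.98 -3.887
vertex 3.504 0.299 -4.934
vertex 2.182 1.795 -3.836
endloop
endfacet
facet normal 0.278 0.523 0.805
outer loop
vertex 2.182 1.795 -3.836
vertex 3.279 -0.294 -2.857
vertex 3.865 0.98 -3.887
endloop
endfacet
facet normal 0.900 -0.436 -0.027
outer loop
vertex 3.865 0.98 -3.887
vertex 2.918 -0.975 -3.904
vertex 3.504 0.299 -4.934
endloop
endfacet
facet normal 0.900 -0.436 -0.027
outer loop
vertex 3.279 -0.294 -2.857
vertex 2.918 -0.975 -3.904
vertex 3.865 0.98 -3.887
endloop
endfacet

endsolid


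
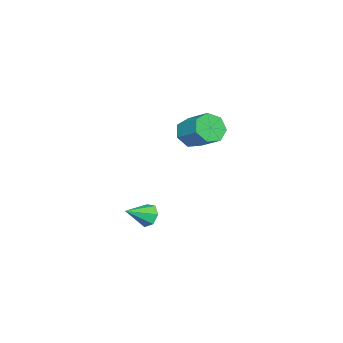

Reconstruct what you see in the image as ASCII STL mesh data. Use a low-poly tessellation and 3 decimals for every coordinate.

solid 
facet normal -0.750 0.456 -0.480
outer loop
vertex 3.601 2.816 -0.458
vertex 3.212 2.395 -0.25
vertex 3.371 2.926 0.006
endloop
endfacet
facet normal 0.759 0.608 0.232
outer loop
vertex 3.601 2.816 -0.458
vertex 3.371 2.926 0.006
vertex 4.148 1.825 0.35
endloop
endfacet
facet normal -0.749 0.456 -0.480
outer loop
vertex 3.371 2.926 0.006
vertex 3.212 2.395 -0.25
vertex 3.021 2.636 0.277
endloop
endfacet
facet normal 0.275 0.458 0.845
outer loop
vertex 3.371 2.926 0.006
vertex 3.021 2.636 0.277
vertex 4.148 1.825 0.35
endloop
endfacet
facet normal -0.748 0.457 -0.480
outer loop
vertex 3.021 2.636 0.277
vertex 3.212 2.395 -0.25
vertex 2.814 2.165 0.151
endloop
endfacet
facet normal -0.189 -0.175 0.966
outer loop
vertex 3.021 2.636 0.277
vertex 2.814 2.165 0.151
vertex 4.148 1.825 0.35
endloop
endfacet
facet normal -0.749 0.456 -0.481
outer loop
vertex 2.814 2.165 0.151
vertex 3.212 2.395 -0.25
vertex 2.907 1.867 -0.276
endloop
endfacet
facet normal -0.283 -0.814 0.507
outer loop
vertex 2.814 2.165 0.151
vertex 2.907 1.867 -0.276
vertex 4.148 1.825 0.35
endloop
endfacet
facet normal -0.749 0.457 -0.480
outer loop
vertex 2.907 1.867 -0.276
vertex 3.212 2.395 -0.25
vertex 3.229 1.967 -0.684
endloop
endfacet
facet normal 0.063 -0.980 -0.190
outer loop
vertex 2.907 1.867 -0.276
vertex 3.229 1.967 -0.684
vertex 4.148 1.825 0.35
endloop
endfacet
facet normal -0.750 0.456 -0.479
outer loop
vertex 3.229 1.967 -0.684
vertex 3.212 2.395 -0.25
vertex 3.538 2.39 -0.765
endloop
endfacet
facet normal 0.588 -0.544 -0.598
outer loop
vertex 3.229 1.967 -0.684
vertex 3.538 2.39 -0.765
vertex 4.148 1.825 0.35
endloop
endfacet
facet normal -0.750 0.456 -0.479
outer loop
vertex 3.538 2.39 -0.765
vertex 3.212 2.395 -0.25
vertex 3.601 2.816 -0.458
endloop
endfacet
facet normal 0.898 0.162 -0.409
outer loop
vertex 3.538 2.39 -0.765
vertex 3.601 2.816 -0.458
vertex 4.148 1.825 0.35
endloop
endfacet
facet normal -0.369 -0.766 -0.527
outer loop
vertex -1.796 1.379 2.629
vertex -2.126 1.905 2.095
vertex -1.383 1.559 2.078
endloop
endfacet
facet normal 0.726 -0.591 0.351
outer loop
vertex -1.796 1.379 2.629
vertex -1.383 1.559 2.078
vertex -1.243 2.528 3.42
endloop
endfacet
facet normal 0.726 -0.591 0.351
outer loop
vertex -1.243 2.528 3.42
vertex -1.383 1.559 2.078
vertex -0.83 2.708 2.869
endloop
endfacet
facet normal 0.369 0.766 0.527
outer loop
vertex -1.243 2.528 3.42
vertex -0.83 2.708 2.869
vertex -1.574 3.055 2.885
endloop
endfacet
facet normal -0.369 -0.766 -0.527
outer loop
vertex -1.383 1.559 2.078
vertex -2.126 1.905 2.095
vertex -1.53 2.0 1.54
endloop
endfacet
facet normal 0.906 -0.170 -0.387
outer loop
vertex -1.383 1.559 2.078
vertex -1.53 2.0 1.54
vertex -0.83 2.708 2.869
endloop
endfacet
facet normal 0.906 -0.169 -0.387
outer loop
vertex -0.83 2.708 2.869
vertex -1.53 2.0 1.54
vertex -0.978 3.15 2.33
endloop
endfacet
facet normal 0.369 0.766 0.527
outer loop
vertex -0.83 2.708 2.869
vertex -0.978 3.15 2.33
vertex -1.574 3.055 2.885
endloop
endfacet
facet normal -0.369 -0.766 -0.527
outer loop
vertex -1.53 2.0 1.54
vertex -2.126 1.905 2.095
vertex -2.126 2.37 1.419
endloop
endfacet
facet normal 0.404 0.378 -0.833
outer loop
vertex -1.53 2.0 1.54
vertex -2.126 2.37 1.419
vertex -0.978 3.15 2.33
endloop
endfacet
facet normal 0.404 0.379 -0.833
outer loop
vertex -0.978 3.15 2.33
vertex -2.126 2.37 1.419
vertex -1.574 3.519 2.209
endloop
endfacet
facet normal 0.368 0.767 0.526
outer loop
vertex -0.978 3.15 2.33
vertex -1.574 3.519 2.209
vertex -1.574 3.055 2.885
endloop
endfacet
facet normal -0.369 -0.766 -0.527
outer loop
vertex -2.126 2.37 1.419
vertex -2.126 1.905 2.095
vertex -2.722 2.39 1.808
endloop
endfacet
facet normal -0.404 0.642 -0.652
outer loop
vertex -2.126 2.37 1.419
vertex -2.722 2.39 1.808
vertex -1.574 3.519 2.209
endloop
endfacet
facet normal -0.404 0.642 -0.652
outer loop
vertex -1.574 3.519 2.209
vertex -2.722 2.39 1.808
vertex -2.17 3.539 2.598
endloop
endfacet
facet normal 0.369 0.766 0.526
outer loop
vertex -1.574 3.519 2.209
vertex -2.17 3.539 2.598
vertex -1.574 3.055 2.885
endloop
endfacet
facet normal -0.369 -0.765 -0.528
outer loop
vertex -2.722 2.39 1.808
vertex -2.126 1.905 2.095
vertex -2.87 2.045 2.412
endloop
endfacet
facet normal -0.906 0.422 0.019
outer loop
vertex -2.722 2.39 1.808
vertex -2.87 2.045 2.412
vertex -2.17 3.539 2.598
endloop
endfacet
facet normal -0.906 0.422 0.021
outer loop
vertex -2.17 3.539 2.598
vertex -2.87 2.045 2.412
vertex -2.317 3.194 3.202
endloop
endfacet
facet normal 0.368 0.766 0.527
outer loop
vertex -2.17 3.539 2.598
vertex -2.317 3.194 3.202
vertex -1.574 3.055 2.885
endloop
endfacet
facet normal -0.368 -0.766 -0.526
outer loop
vertex -2.87 2.045 2.412
vertex -2.126 1.905 2.095
vertex -2.457 1.595 2.778
endloop
endfacet
facet normal -0.727 -0.116 0.677
outer loop
vertex -2.87 2.045 2.412
vertex -2.457 1.595 2.778
vertex -2.317 3.194 3.202
endloop
endfacet
facet normal -0.727 -0.116 0.677
outer loop
vertex -2.317 3.194 3.202
vertex -2.457 1.595 2.778
vertex -1.904 2.744 3.568
endloop
endfacet
facet normal 0.368 0.766 0.527
outer loop
vertex -2.317 3.194 3.202
vertex -1.904 2.744 3.568
vertex -1.574 3.055 2.885
endloop
endfacet
facet normal -0.369 -0.766 -0.526
outer loop
vertex -2.457 1.595 2.778
vertex -2.126 1.905 2.095
vertex -1.796 1.379 2.629
endloop
endfacet
facet normal 0.001 -0.567 0.824
outer loop
vertex -2.457 1.595 2.778
vertex -1.796 1.379 2.629
vertex -1.904 2.744 3.568
endloop
endfacet
facet normal -0.001 -0.567 0.824
outer loop
vertex -1.904 2.744 3.568
vertex -1.796 1.379 2.629
vertex -1.243 2.528 3.42
endloop
endfacet
facet normal 0.368 0.766 0.527
outer loop
vertex -1.904 2.744 3.568
vertex -1.243 2.528 3.42
vertex -1.574 3.055 2.885
endloop
endfacet

endsolid


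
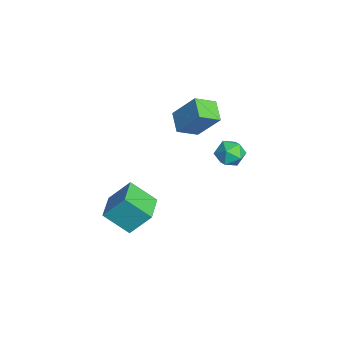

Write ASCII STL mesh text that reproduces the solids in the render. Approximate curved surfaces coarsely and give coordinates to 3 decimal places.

solid 
facet normal -0.321 -0.528 -0.786
outer loop
vertex -3.191 -0.109 -0.026
vertex -3.478 1.045 -0.684
vertex -2.0 -0.096 -0.521
endloop
endfacet
facet normal 0.211 -0.849 0.484
outer loop
vertex -1.362 0.955 1.044
vertex -3.191 -0.109 -0.026
vertex -2.0 -0.096 -0.521
endloop
endfacet
facet normal -0.321 -0.528 -0.787
outer loop
vertex -2.0 -0.096 -0.521
vertex -3.478 1.045 -0.684
vertex -2.287 1.059 -1.179
endloop
endfacet
facet normal 0.923 0.011 -0.384
outer loop
vertex -2.287 1.059 -1.179
vertex -1.362 0.955 1.044
vertex -2.0 -0.096 -0.521
endloop
endfacet
facet normal -0.923 -0.011 0.384
outer loop
vertex -3.191 -0.109 -0.026
vertex -2.84 2.096 0.881
vertex -3.478 1.045 -0.684
endloop
endfacet
facet normal 0.211 -0.849 0.484
outer loop
vertex -2.553 0.941 1.539
vertex -3.191 -0.109 -0.026
vertex -1.362 0.955 1.044
endloop
endfacet
facet normal -0.923 -0.011 0.384
outer loop
vertex -2.553 0.941 1.539
vertex -2.84 2.096 0.881
vertex -3.191 -0.109 -0.026
endloop
endfacet
facet normal -0.211 0.849 -0.484
outer loop
vertex -3.478 1.045 -0.684
vertex -2.84 2.096 0.881
vertex -2.287 1.059 -1.179
endloop
endfacet
facet normal 0.923 0.011 -0.384
outer loop
vertex -1.649 2.109 0.386
vertex -1.362 0.955 1.044
vertex -2.287 1.059 -1.179
endloop
endfacet
facet normal -0.210 0.849 -0.484
outer loop
vertex -2.287 1.059 -1.179
vertex -2.84 2.096 0.881
vertex -1.649 2.109 0.386
endloop
endfacet
facet normal 0.321 0.528 0.786
outer loop
vertex -1.649 2.109 0.386
vertex -2.553 0.941 1.539
vertex -1.362 0.955 1.044
endloop
endfacet
facet normal 0.321 0.528 0.786
outer loop
vertex -2.84 2.096 0.881
vertex -2.553 0.941 1.539
vertex -1.649 2.109 0.386
endloop
endfacet
facet normal -0.945 0.312 -0.102
outer loop
vertex 2.545 -4.257 -1.167
vertex 2.756 -3.204 0.098
vertex 3.065 -3.041 -2.266
endloop
endfacet
facet normal -0.127 -0.634 -0.762
outer loop
vertex 4.624 -3.556 -2.098
vertex 2.545 -4.257 -1.167
vertex 3.065 -3.041 -2.266
endloop
endfacet
facet normal -0.944 0.313 -0.102
outer loop
vertex 3.065 -3.041 -2.266
vertex 2.756 -3.204 0.098
vertex 3.277 -1.988 -1.001
endloop
endfacet
facet normal 0.302 0.707 -0.639
outer loop
vertex 3.277 -1.988 -1.001
vertex 4.624 -3.556 -2.098
vertex 3.065 -3.041 -2.266
endloop
endfacet
facet normal -0.302 -0.707 0.639
outer loop
vertex 2.545 -4.257 -1.167
vertex 4.315 -3.719 0.266
vertex 2.756 -3.204 0.098
endloop
endfacet
facet normal -0.127 -0.634 -0.762
outer loop
vertex 4.103 -4.772 -0.999
vertex 2.545 -4.257 -1.167
vertex 4.624 -3.556 -2.098
endloop
endfacet
facet normal -0.303 -0.707 0.639
outer loop
vertex 4.103 -4.772 -0.999
vertex 4.315 -3.719 0.266
vertex 2.545 -4.257 -1.167
endloop
endfacet
facet normal 0.127 0.634 0.762
outer loop
vertex 2.756 -3.204 0.098
vertex 4.315 -3.719 0.266
vertex 3.277 -1.988 -1.001
endloop
endfacet
facet normal 0.303 0.707 -0.639
outer loop
vertex 4.835 -2.503 -0.833
vertex 4.624 -3.556 -2.098
vertex 3.277 -1.988 -1.001
endloop
endfacet
facet normal 0.128 0.634 0.762
outer loop
vertex 3.277 -1.988 -1.001
vertex 4.315 -3.719 0.266
vertex 4.835 -2.503 -0.833
endloop
endfacet
facet normal 0.944 -0.312 0.102
outer loop
vertex 4.835 -2.503 -0.833
vertex 4.103 -4.772 -0.999
vertex 4.624 -3.556 -2.098
endloop
endfacet
facet normal 0.945 -0.312 0.102
outer loop
vertex 4.315 -3.719 0.266
vertex 4.103 -4.772 -0.999
vertex 4.835 -2.503 -0.833
endloop
endfacet
facet normal 0.065 -0.063 0.996
outer loop
vertex -1.978 3.193 -2.009
vertex -2.445 2.407 -2.028
vertex -1.532 2.399 -2.088
endloop
endfacet
facet normal 0.628 0.281 0.726
outer loop
vertex -1.978 3.193 -2.009
vertex -1.532 2.399 -2.088
vertex -1.275 3.119 -2.589
endloop
endfacet
facet normal 0.389 0.846 0.364
outer loop
vertex -1.978 3.193 -2.009
vertex -1.275 3.119 -2.589
vertex -2.029 3.573 -2.839
endloop
endfacet
facet normal -0.322 0.853 0.410
outer loop
vertex -1.978 3.193 -2.009
vertex -2.029 3.573 -2.839
vertex -2.752 3.133 -2.492
endloop
endfacet
facet normal -0.523 0.291 0.801
outer loop
vertex -1.978 3.193 -2.009
vertex -2.752 3.133 -2.492
vertex -2.445 2.407 -2.028
endloop
endfacet
facet normal 0.952 -0.157 0.262
outer loop
vertex -1.275 3.119 -2.589
vertex -1.532 2.399 -2.088
vertex -1.308 2.287 -2.968
endloop
endfacet
facet normal 0.040 -0.712 0.701
outer loop
vertex -1.532 2.399 -2.088
vertex -2.445 2.407 -2.028
vertex -2.031 1.847 -2.621
endloop
endfacet
facet normal -0.912 -0.139 0.385
outer loop
vertex -2.445 2.407 -2.028
vertex -2.752 3.133 -2.492
vertex -2.785 2.301 -2.871
endloop
endfacet
facet normal -0.588 0.770 -0.248
outer loop
vertex -2.752 3.133 -2.492
vertex -2.029 3.573 -2.839
vertex -2.528 3.021 -3.372
endloop
endfacet
facet normal 0.564 0.760 -0.323
outer loop
vertex -2.029 3.573 -2.839
vertex -1.275 3.119 -2.589
vertex -1.615 3.013 -3.432
endloop
endfacet
facet normal 0.322 -0.853 -0.410
outer loop
vertex -2.082 2.227 -3.451
vertex -1.308 2.287 -2.968
vertex -2.031 1.847 -2.621
endloop
endfacet
facet normal -0.389 -0.846 -0.364
outer loop
vertex -2.082 2.227 -3.451
vertex -2.031 1.847 -2.621
vertex -2.785 2.301 -2.871
endloop
endfacet
facet normal -0.628 -0.281 -0.726
outer loop
vertex -2.082 2.227 -3.451
vertex -2.785 2.301 -2.871
vertex -2.528 3.021 -3.372
endloop
endfacet
facet normal -0.065 0.063 -0.996
outer loop
vertex -2.082 2.227 -3.451
vertex -2.528 3.021 -3.372
vertex -1.615 3.013 -3.432
endloop
endfacet
facet normal 0.523 -0.291 -0.801
outer loop
vertex -2.082 2.227 -3.451
vertex -1.615 3.013 -3.432
vertex -1.308 2.287 -2.968
endloop
endfacet
facet normal 0.588 -0.770 0.248
outer loop
vertex -2.031 1.847 -2.621
vertex -1.308 2.287 -2.968
vertex -1.532 2.399 -2.088
endloop
endfacet
facet normal -0.564 -0.760 0.323
outer loop
vertex -2.785 2.301 -2.871
vertex -2.031 1.847 -2.621
vertex -2.445 2.407 -2.028
endloop
endfacet
facet normal -0.952 0.157 -0.262
outer loop
vertex -2.528 3.021 -3.372
vertex -2.785 2.301 -2.871
vertex -2.752 3.133 -2.492
endloop
endfacet
facet normal -0.040 0.712 -0.701
outer loop
vertex -1.615 3.013 -3.432
vertex -2.528 3.021 -3.372
vertex -2.029 3.573 -2.839
endloop
endfacet
facet normal 0.912 0.139 -0.385
outer loop
vertex -1.308 2.287 -2.968
vertex -1.615 3.013 -3.432
vertex -1.275 3.119 -2.589
endloop
endfacet

endsolid


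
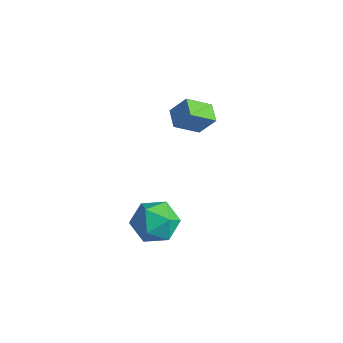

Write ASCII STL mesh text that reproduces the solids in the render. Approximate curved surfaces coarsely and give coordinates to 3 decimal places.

solid 
facet normal -0.816 0.518 0.254
outer loop
vertex -3.683 2.267 -0.892
vertex -3.07 2.746 0.099
vertex -3.207 3.439 -1.753
endloop
endfacet
facet normal -0.486 -0.380 -0.787
outer loop
vertex -2.35 2.894 -2.019
vertex -3.683 2.267 -0.892
vertex -3.207 3.439 -1.753
endloop
endfacet
facet normal -0.817 0.518 0.254
outer loop
vertex -3.207 3.439 -1.753
vertex -3.07 2.746 0.099
vertex -2.594 3.918 -0.761
endloop
endfacet
facet normal 0.312 0.766 -0.563
outer loop
vertex -2.594 3.918 -0.761
vertex -2.35 2.894 -2.019
vertex -3.207 3.439 -1.753
endloop
endfacet
facet normal -0.312 -0.765 0.563
outer loop
vertex -3.683 2.267 -0.892
vertex -2.213 2.201 -0.167
vertex -3.07 2.746 0.099
endloop
endfacet
facet normal -0.487 -0.380 -0.787
outer loop
vertex -2.826 1.722 -1.159
vertex -3.683 2.267 -0.892
vertex -2.35 2.894 -2.019
endloop
endfacet
facet normal -0.312 -0.766 0.562
outer loop
vertex -2.826 1.722 -1.159
vertex -2.213 2.201 -0.167
vertex -3.683 2.267 -0.892
endloop
endfacet
facet normal 0.486 0.380 0.787
outer loop
vertex -3.07 2.746 0.099
vertex -2.213 2.201 -0.167
vertex -2.594 3.918 -0.761
endloop
endfacet
facet normal 0.312 0.766 -0.563
outer loop
vertex -1.737 3.373 -1.028
vertex -2.35 2.894 -2.019
vertex -2.594 3.918 -0.761
endloop
endfacet
facet normal 0.487 0.380 0.787
outer loop
vertex -2.594 3.918 -0.761
vertex -2.213 2.201 -0.167
vertex -1.737 3.373 -1.028
endloop
endfacet
facet normal 0.816 -0.518 -0.254
outer loop
vertex -1.737 3.373 -1.028
vertex -2.826 1.722 -1.159
vertex -2.35 2.894 -2.019
endloop
endfacet
facet normal 0.816 -0.518 -0.254
outer loop
vertex -2.213 2.201 -0.167
vertex -2.826 1.722 -1.159
vertex -1.737 3.373 -1.028
endloop
endfacet
facet normal -0.626 0.692 0.359
outer loop
vertex 0.105 -1.659 -2.94
vertex -0.395 -2.482 -2.226
vertex 0.539 -1.839 -1.837
endloop
endfacet
facet normal -0.007 0.987 0.164
outer loop
vertex 0.105 -1.659 -2.94
vertex 0.539 -1.839 -1.837
vertex 1.289 -1.681 -2.759
endloop
endfacet
facet normal 0.096 0.844 -0.528
outer loop
vertex 0.105 -1.659 -2.94
vertex 1.289 -1.681 -2.759
vertex 0.819 -2.227 -3.717
endloop
endfacet
facet normal -0.459 0.461 -0.759
outer loop
vertex 0.105 -1.659 -2.94
vertex 0.819 -2.227 -3.717
vertex -0.222 -2.722 -3.388
endloop
endfacet
facet normal -0.906 0.367 -0.211
outer loop
vertex 0.105 -1.659 -2.94
vertex -0.222 -2.722 -3.388
vertex -0.395 -2.482 -2.226
endloop
endfacet
facet normal 0.515 0.671 0.534
outer loop
vertex 1.289 -1.681 -2.759
vertex 0.539 -1.839 -1.837
vertex 1.522 -2.518 -1.932
endloop
endfacet
facet normal -0.488 0.194 0.851
outer loop
vertex 0.539 -1.839 -1.837
vertex -0.395 -2.482 -2.226
vertex 0.481 -3.013 -1.603
endloop
endfacet
facet normal -0.940 -0.332 -0.071
outer loop
vertex -0.395 -2.482 -2.226
vertex -0.222 -2.722 -3.388
vertex 0.011 -3.559 -2.561
endloop
endfacet
facet normal -0.217 -0.180 -0.959
outer loop
vertex -0.222 -2.722 -3.388
vertex 0.819 -2.227 -3.717
vertex 0.761 -3.401 -3.483
endloop
endfacet
facet normal 0.682 0.439 -0.585
outer loop
vertex 0.819 -2.227 -3.717
vertex 1.289 -1.681 -2.759
vertex 1.695 -2.758 -3.094
endloop
endfacet
facet normal 0.459 -0.461 0.759
outer loop
vertex 1.195 -3.581 -2.38
vertex 1.522 -2.518 -1.932
vertex 0.481 -3.013 -1.603
endloop
endfacet
facet normal -0.096 -0.844 0.528
outer loop
vertex 1.195 -3.581 -2.38
vertex 0.481 -3.013 -1.603
vertex 0.011 -3.559 -2.561
endloop
endfacet
facet normal 0.007 -0.987 -0.164
outer loop
vertex 1.195 -3.581 -2.38
vertex 0.011 -3.559 -2.561
vertex 0.761 -3.401 -3.483
endloop
endfacet
facet normal 0.626 -0.692 -0.359
outer loop
vertex 1.195 -3.581 -2.38
vertex 0.761 -3.401 -3.483
vertex 1.695 -2.758 -3.094
endloop
endfacet
facet normal 0.906 -0.367 0.211
outer loop
vertex 1.195 -3.581 -2.38
vertex 1.695 -2.758 -3.094
vertex 1.522 -2.518 -1.932
endloop
endfacet
facet normal 0.217 0.180 0.959
outer loop
vertex 0.481 -3.013 -1.603
vertex 1.522 -2.518 -1.932
vertex 0.539 -1.839 -1.837
endloop
endfacet
facet normal -0.682 -0.439 0.585
outer loop
vertex 0.011 -3.559 -2.561
vertex 0.481 -3.013 -1.603
vertex -0.395 -2.482 -2.226
endloop
endfacet
facet normal -0.515 -0.671 -0.534
outer loop
vertex 0.761 -3.401 -3.483
vertex 0.011 -3.559 -2.561
vertex -0.222 -2.722 -3.388
endloop
endfacet
facet normal 0.488 -0.194 -0.851
outer loop
vertex 1.695 -2.758 -3.094
vertex 0.761 -3.401 -3.483
vertex 0.819 -2.227 -3.717
endloop
endfacet
facet normal 0.940 0.332 0.071
outer loop
vertex 1.522 -2.518 -1.932
vertex 1.695 -2.758 -3.094
vertex 1.289 -1.681 -2.759
endloop
endfacet

endsolid


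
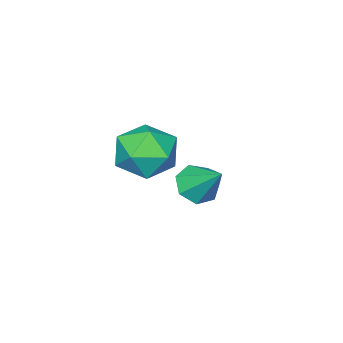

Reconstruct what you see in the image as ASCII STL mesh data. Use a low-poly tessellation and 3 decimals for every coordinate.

solid 
facet normal 0.435 0.647 0.626
outer loop
vertex 1.728 0.552 -0.094
vertex 1.747 -0.245 0.716
vertex 2.623 -0.141 0.001
endloop
endfacet
facet normal 0.615 0.787 -0.050
outer loop
vertex 1.728 0.552 -0.094
vertex 2.623 -0.141 0.001
vertex 2.21 0.117 -1.025
endloop
endfacet
facet normal 0.014 0.909 -0.417
outer loop
vertex 1.728 0.552 -0.094
vertex 2.21 0.117 -1.025
vertex 1.079 0.172 -0.944
endloop
endfacet
facet normal -0.537 0.843 0.033
outer loop
vertex 1.728 0.552 -0.094
vertex 1.079 0.172 -0.944
vertex 0.793 -0.052 0.132
endloop
endfacet
facet normal -0.277 0.682 0.677
outer loop
vertex 1.728 0.552 -0.094
vertex 0.793 -0.052 0.132
vertex 1.747 -0.245 0.716
endloop
endfacet
facet normal 0.925 0.205 -0.321
outer loop
vertex 2.21 0.117 -1.025
vertex 2.623 -0.141 0.001
vertex 2.527 -0.948 -0.792
endloop
endfacet
facet normal 0.634 -0.023 0.773
outer loop
vertex 2.623 -0.141 0.001
vertex 1.747 -0.245 0.716
vertex 2.241 -1.172 0.284
endloop
endfacet
facet normal -0.517 0.033 0.855
outer loop
vertex 1.747 -0.245 0.716
vertex 0.793 -0.052 0.132
vertex 1.11 -1.117 0.365
endloop
endfacet
facet normal -0.937 0.296 -0.187
outer loop
vertex 0.793 -0.052 0.132
vertex 1.079 0.172 -0.944
vertex 0.697 -0.859 -0.661
endloop
endfacet
facet normal -0.046 0.402 -0.915
outer loop
vertex 1.079 0.172 -0.944
vertex 2.21 0.117 -1.025
vertex 1.573 -0.755 -1.376
endloop
endfacet
facet normal 0.537 -0.843 -0.033
outer loop
vertex 1.592 -1.552 -0.566
vertex 2.527 -0.948 -0.792
vertex 2.241 -1.172 0.284
endloop
endfacet
facet normal -0.014 -0.909 0.417
outer loop
vertex 1.592 -1.552 -0.566
vertex 2.241 -1.172 0.284
vertex 1.11 -1.117 0.365
endloop
endfacet
facet normal -0.615 -0.787 0.050
outer loop
vertex 1.592 -1.552 -0.566
vertex 1.11 -1.117 0.365
vertex 0.697 -0.859 -0.661
endloop
endfacet
facet normal -0.435 -0.647 -0.626
outer loop
vertex 1.592 -1.552 -0.566
vertex 0.697 -0.859 -0.661
vertex 1.573 -0.755 -1.376
endloop
endfacet
facet normal 0.277 -0.682 -0.677
outer loop
vertex 1.592 -1.552 -0.566
vertex 1.573 -0.755 -1.376
vertex 2.527 -0.948 -0.792
endloop
endfacet
facet normal 0.937 -0.296 0.187
outer loop
vertex 2.241 -1.172 0.284
vertex 2.527 -0.948 -0.792
vertex 2.623 -0.141 0.001
endloop
endfacet
facet normal 0.046 -0.402 0.915
outer loop
vertex 1.11 -1.117 0.365
vertex 2.241 -1.172 0.284
vertex 1.747 -0.245 0.716
endloop
endfacet
facet normal -0.925 -0.205 0.321
outer loop
vertex 0.697 -0.859 -0.661
vertex 1.11 -1.117 0.365
vertex 0.793 -0.052 0.132
endloop
endfacet
facet normal -0.634 0.023 -0.773
outer loop
vertex 1.573 -0.755 -1.376
vertex 0.697 -0.859 -0.661
vertex 1.079 0.172 -0.944
endloop
endfacet
facet normal 0.517 -0.033 -0.855
outer loop
vertex 2.527 -0.948 -0.792
vertex 1.573 -0.755 -1.376
vertex 2.21 0.117 -1.025
endloop
endfacet
facet normal -0.070 -0.733 -0.677
outer loop
vertex -1.185 -2.156 -3.549
vertex -1.749 -1.705 -3.979
vertex -0.912 -1.712 -4.058
endloop
endfacet
facet normal 0.872 0.025 0.489
outer loop
vertex -1.185 -2.156 -3.549
vertex -0.912 -1.712 -4.058
vertex -1.631 -0.475 -2.841
endloop
endfacet
facet normal -0.070 -0.733 -0.677
outer loop
vertex -0.912 -1.712 -4.058
vertex -1.749 -1.705 -3.979
vertex -1.269 -1.262 -4.508
endloop
endfacet
facet normal 0.821 0.564 -0.088
outer loop
vertex -0.912 -1.712 -4.058
vertex -1.269 -1.262 -4.508
vertex -1.631 -0.475 -2.841
endloop
endfacet
facet normal -0.070 -0.732 -0.677
outer loop
vertex -1.269 -1.262 -4.508
vertex -1.749 -1.705 -3.979
vertex -1.987 -1.146 -4.559
endloop
endfacet
facet normal 0.174 0.905 -0.389
outer loop
vertex -1.269 -1.262 -4.508
vertex -1.987 -1.146 -4.559
vertex -1.631 -0.475 -2.841
endloop
endfacet
facet normal -0.071 -0.733 -0.677
outer loop
vertex -1.987 -1.146 -4.559
vertex -1.749 -1.705 -3.979
vertex -2.525 -1.451 -4.173
endloop
endfacet
facet normal -0.583 0.790 -0.188
outer loop
vertex -1.987 -1.146 -4.559
vertex -2.525 -1.451 -4.173
vertex -1.631 -0.475 -2.841
endloop
endfacet
facet normal -0.070 -0.732 -0.678
outer loop
vertex -2.525 -1.451 -4.173
vertex -1.749 -1.705 -3.979
vertex -2.479 -1.948 -3.641
endloop
endfacet
facet normal -0.879 0.308 0.364
outer loop
vertex -2.525 -1.451 -4.173
vertex -2.479 -1.948 -3.641
vertex -1.631 -0.475 -2.841
endloop
endfacet
facet normal -0.070 -0.732 -0.677
outer loop
vertex -2.479 -1.948 -3.641
vertex -1.749 -1.705 -3.979
vertex -1.882 -2.261 -3.364
endloop
endfacet
facet normal -0.490 -0.181 0.853
outer loop
vertex -2.479 -1.948 -3.641
vertex -1.882 -2.261 -3.364
vertex -1.631 -0.475 -2.841
endloop
endfacet
facet normal -0.069 -0.732 -0.677
outer loop
vertex -1.882 -2.261 -3.364
vertex -1.749 -1.705 -3.979
vertex -1.185 -2.156 -3.549
endloop
endfacet
facet normal 0.287 -0.306 0.908
outer loop
vertex -1.882 -2.261 -3.364
vertex -1.185 -2.156 -3.549
vertex -1.631 -0.475 -2.841
endloop
endfacet

endsolid
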